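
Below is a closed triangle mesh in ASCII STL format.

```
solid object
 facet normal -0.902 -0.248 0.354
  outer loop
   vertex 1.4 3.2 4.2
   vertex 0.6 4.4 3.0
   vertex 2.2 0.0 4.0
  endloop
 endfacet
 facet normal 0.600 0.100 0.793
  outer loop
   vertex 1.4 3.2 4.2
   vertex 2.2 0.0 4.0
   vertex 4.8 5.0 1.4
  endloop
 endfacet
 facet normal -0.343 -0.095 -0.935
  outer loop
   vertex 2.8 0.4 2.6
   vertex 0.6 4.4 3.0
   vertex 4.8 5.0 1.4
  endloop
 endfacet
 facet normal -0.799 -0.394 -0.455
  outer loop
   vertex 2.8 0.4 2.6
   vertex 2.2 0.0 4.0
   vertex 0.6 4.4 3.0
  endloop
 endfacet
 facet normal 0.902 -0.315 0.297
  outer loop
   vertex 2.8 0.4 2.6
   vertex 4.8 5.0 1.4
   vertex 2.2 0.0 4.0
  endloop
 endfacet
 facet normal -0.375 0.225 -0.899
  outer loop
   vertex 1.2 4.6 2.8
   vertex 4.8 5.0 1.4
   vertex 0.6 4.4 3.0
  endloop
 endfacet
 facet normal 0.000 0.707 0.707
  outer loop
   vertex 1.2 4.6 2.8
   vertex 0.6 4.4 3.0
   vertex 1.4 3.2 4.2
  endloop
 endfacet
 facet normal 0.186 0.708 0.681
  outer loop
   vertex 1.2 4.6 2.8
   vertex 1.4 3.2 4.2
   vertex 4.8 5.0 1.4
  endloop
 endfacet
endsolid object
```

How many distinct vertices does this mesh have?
6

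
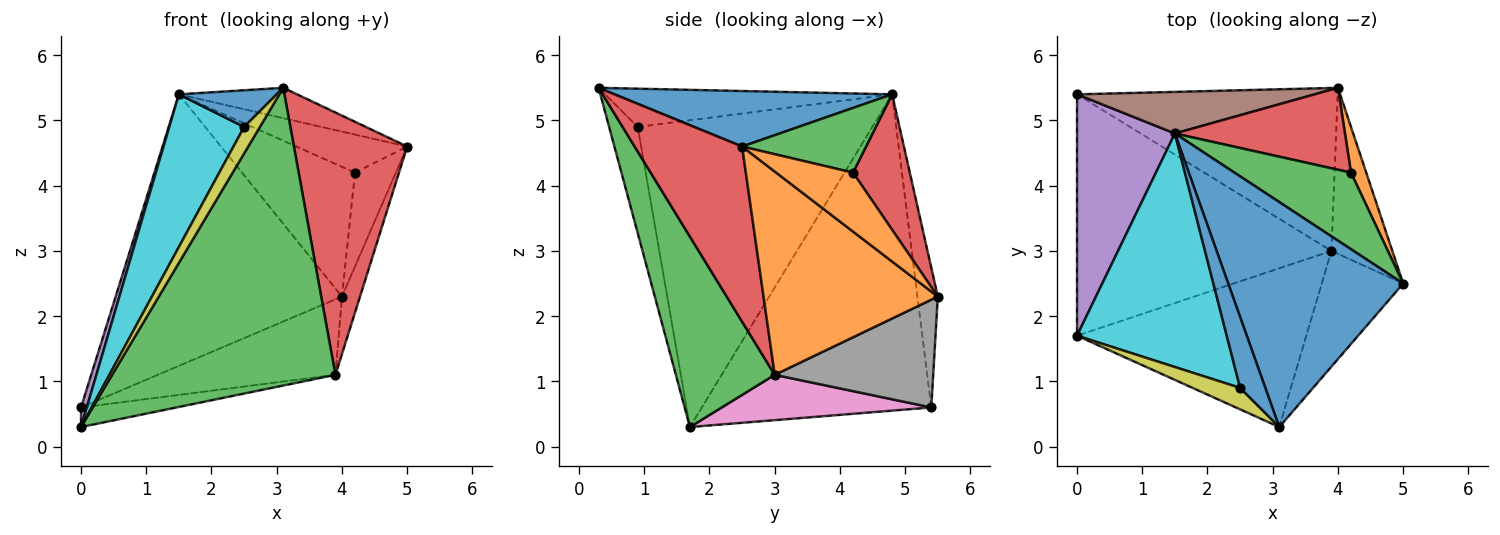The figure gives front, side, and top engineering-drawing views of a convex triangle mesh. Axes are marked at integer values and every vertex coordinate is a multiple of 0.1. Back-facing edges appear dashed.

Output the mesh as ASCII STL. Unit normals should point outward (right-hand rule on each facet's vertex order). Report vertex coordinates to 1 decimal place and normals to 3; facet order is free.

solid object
 facet normal 0.300 0.128 0.945
  outer loop
   vertex 1.5 4.8 5.4
   vertex 3.1 0.3 5.5
   vertex 5.0 2.5 4.6
  endloop
 endfacet
 facet normal 0.953 0.099 -0.285
  outer loop
   vertex 3.9 3.0 1.1
   vertex 4.0 5.5 2.3
   vertex 5.0 2.5 4.6
  endloop
 endfacet
 facet normal 0.364 -0.822 -0.438
  outer loop
   vertex 3.9 3.0 1.1
   vertex 3.1 0.3 5.5
   vertex 0.0 1.7 0.3
  endloop
 endfacet
 facet normal 0.656 -0.691 -0.305
  outer loop
   vertex 3.9 3.0 1.1
   vertex 5.0 2.5 4.6
   vertex 3.1 0.3 5.5
  endloop
 endfacet
 facet normal -0.955 -0.024 0.295
  outer loop
   vertex 0.0 5.4 0.6
   vertex 0.0 1.7 0.3
   vertex 1.5 4.8 5.4
  endloop
 endfacet
 facet normal -0.089 0.985 0.151
  outer loop
   vertex 0.0 5.4 0.6
   vertex 1.5 4.8 5.4
   vertex 4.0 5.5 2.3
  endloop
 endfacet
 facet normal 0.175 0.080 -0.981
  outer loop
   vertex 0.0 5.4 0.6
   vertex 3.9 3.0 1.1
   vertex 0.0 1.7 0.3
  endloop
 endfacet
 facet normal 0.351 0.394 -0.850
  outer loop
   vertex 0.0 5.4 0.6
   vertex 4.0 5.5 2.3
   vertex 3.9 3.0 1.1
  endloop
 endfacet
 facet normal -0.815 -0.450 0.365
  outer loop
   vertex 2.5 0.9 4.9
   vertex 0.0 1.7 0.3
   vertex 3.1 0.3 5.5
  endloop
 endfacet
 facet normal -0.864 -0.276 0.422
  outer loop
   vertex 2.5 0.9 4.9
   vertex 1.5 4.8 5.4
   vertex 0.0 1.7 0.3
  endloop
 endfacet
 facet normal -0.803 -0.274 0.529
  outer loop
   vertex 2.5 0.9 4.9
   vertex 3.1 0.3 5.5
   vertex 1.5 4.8 5.4
  endloop
 endfacet
 facet normal 0.861 0.457 0.222
  outer loop
   vertex 4.2 4.2 4.2
   vertex 5.0 2.5 4.6
   vertex 4.0 5.5 2.3
  endloop
 endfacet
 facet normal 0.445 0.398 0.802
  outer loop
   vertex 4.2 4.2 4.2
   vertex 1.5 4.8 5.4
   vertex 5.0 2.5 4.6
  endloop
 endfacet
 facet normal 0.391 0.778 0.491
  outer loop
   vertex 4.2 4.2 4.2
   vertex 4.0 5.5 2.3
   vertex 1.5 4.8 5.4
  endloop
 endfacet
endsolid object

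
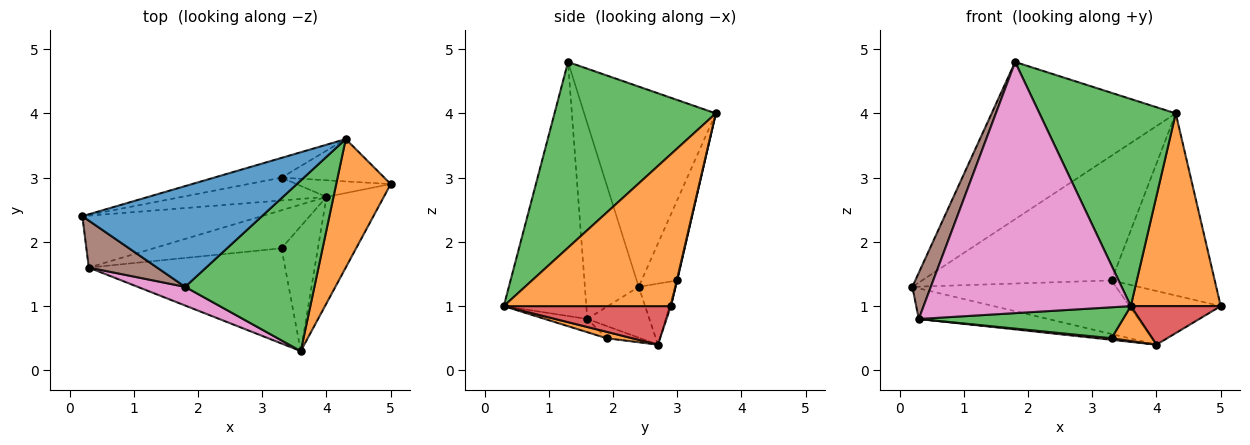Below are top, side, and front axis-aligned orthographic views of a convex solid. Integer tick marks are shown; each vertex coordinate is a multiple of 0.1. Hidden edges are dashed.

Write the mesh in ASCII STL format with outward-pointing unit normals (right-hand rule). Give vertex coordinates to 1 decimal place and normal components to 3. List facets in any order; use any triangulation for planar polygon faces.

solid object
 facet normal -0.516 0.721 0.462
  outer loop
   vertex 4.3 3.6 4.0
   vertex 0.2 2.4 1.3
   vertex 1.8 1.3 4.8
  endloop
 endfacet
 facet normal 0.840 -0.452 0.301
  outer loop
   vertex 4.3 3.6 4.0
   vertex 3.6 0.3 1.0
   vertex 5.0 2.9 1.0
  endloop
 endfacet
 facet normal 0.674 -0.570 0.469
  outer loop
   vertex 4.3 3.6 4.0
   vertex 1.8 1.3 4.8
   vertex 3.6 0.3 1.0
  endloop
 endfacet
 facet normal 0.534 -0.288 -0.795
  outer loop
   vertex 4.0 2.7 0.4
   vertex 5.0 2.9 1.0
   vertex 3.6 0.3 1.0
  endloop
 endfacet
 facet normal -0.237 0.493 -0.837
  outer loop
   vertex 0.3 1.6 0.8
   vertex 0.2 2.4 1.3
   vertex 4.0 2.7 0.4
  endloop
 endfacet
 facet normal -0.898 -0.308 0.314
  outer loop
   vertex 0.3 1.6 0.8
   vertex 1.8 1.3 4.8
   vertex 0.2 2.4 1.3
  endloop
 endfacet
 facet normal -0.369 -0.927 0.069
  outer loop
   vertex 0.3 1.6 0.8
   vertex 3.6 0.3 1.0
   vertex 1.8 1.3 4.8
  endloop
 endfacet
 facet normal 0.004 0.974 -0.226
  outer loop
   vertex 3.3 3.0 1.4
   vertex 4.3 3.6 4.0
   vertex 5.0 2.9 1.0
  endloop
 endfacet
 facet normal -0.013 0.955 -0.296
  outer loop
   vertex 3.3 3.0 1.4
   vertex 5.0 2.9 1.0
   vertex 4.0 2.7 0.4
  endloop
 endfacet
 facet normal -0.183 0.971 -0.154
  outer loop
   vertex 3.3 3.0 1.4
   vertex 0.2 2.4 1.3
   vertex 4.3 3.6 4.0
  endloop
 endfacet
 facet normal -0.163 0.908 -0.387
  outer loop
   vertex 3.3 3.0 1.4
   vertex 4.0 2.7 0.4
   vertex 0.2 2.4 1.3
  endloop
 endfacet
 facet normal 0.168 -0.265 -0.949
  outer loop
   vertex 3.3 1.9 0.5
   vertex 4.0 2.7 0.4
   vertex 3.6 0.3 1.0
  endloop
 endfacet
 facet normal -0.064 -0.309 -0.949
  outer loop
   vertex 3.3 1.9 0.5
   vertex 3.6 0.3 1.0
   vertex 0.3 1.6 0.8
  endloop
 endfacet
 facet normal -0.095 -0.041 -0.995
  outer loop
   vertex 3.3 1.9 0.5
   vertex 0.3 1.6 0.8
   vertex 4.0 2.7 0.4
  endloop
 endfacet
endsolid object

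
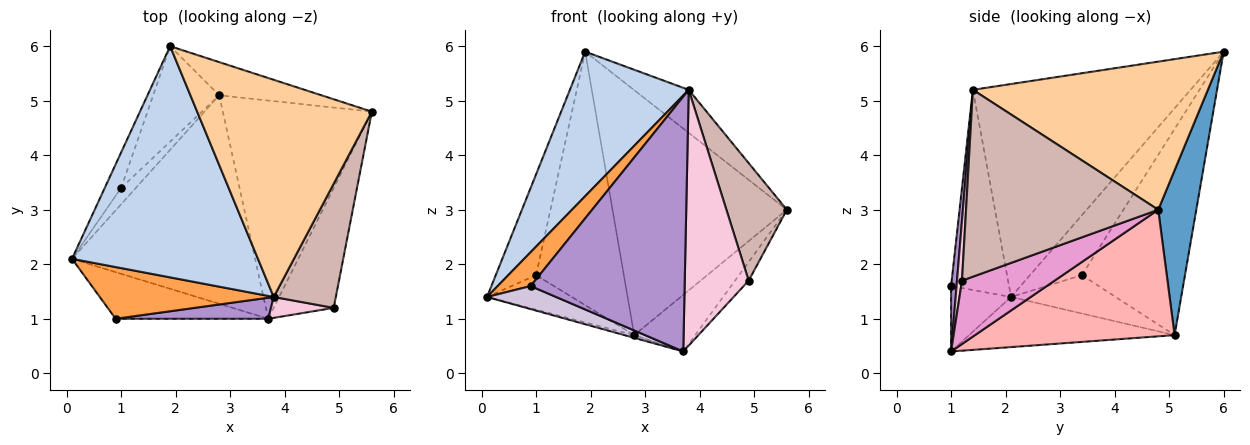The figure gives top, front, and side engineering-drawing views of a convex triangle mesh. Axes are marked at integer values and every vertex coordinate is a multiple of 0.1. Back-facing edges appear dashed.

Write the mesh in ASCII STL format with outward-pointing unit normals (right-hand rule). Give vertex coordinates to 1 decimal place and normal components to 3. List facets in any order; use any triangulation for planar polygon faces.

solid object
 facet normal 0.211 0.969 -0.131
  outer loop
   vertex 2.8 5.1 0.7
   vertex 1.9 6.0 5.9
   vertex 5.6 4.8 3.0
  endloop
 endfacet
 facet normal -0.697 -0.380 0.608
  outer loop
   vertex 3.8 1.4 5.2
   vertex 1.9 6.0 5.9
   vertex 0.1 2.1 1.4
  endloop
 endfacet
 facet normal -0.694 -0.395 0.603
  outer loop
   vertex 3.8 1.4 5.2
   vertex 0.1 2.1 1.4
   vertex 0.9 1.0 1.6
  endloop
 endfacet
 facet normal 0.640 0.149 0.754
  outer loop
   vertex 3.8 1.4 5.2
   vertex 5.6 4.8 3.0
   vertex 1.9 6.0 5.9
  endloop
 endfacet
 facet normal -0.772 0.599 -0.211
  outer loop
   vertex 1.0 3.4 1.8
   vertex 0.1 2.1 1.4
   vertex 1.9 6.0 5.9
  endloop
 endfacet
 facet normal -0.744 0.603 -0.286
  outer loop
   vertex 1.0 3.4 1.8
   vertex 2.8 5.1 0.7
   vertex 0.1 2.1 1.4
  endloop
 endfacet
 facet normal -0.740 0.630 -0.237
  outer loop
   vertex 1.0 3.4 1.8
   vertex 1.9 6.0 5.9
   vertex 2.8 5.1 0.7
  endloop
 endfacet
 facet normal 0.635 0.194 -0.748
  outer loop
   vertex 3.7 1.0 0.4
   vertex 2.8 5.1 0.7
   vertex 5.6 4.8 3.0
  endloop
 endfacet
 facet normal 0.035 -0.996 0.082
  outer loop
   vertex 3.7 1.0 0.4
   vertex 3.8 1.4 5.2
   vertex 0.9 1.0 1.6
  endloop
 endfacet
 facet normal -0.359 -0.413 -0.837
  outer loop
   vertex 3.7 1.0 0.4
   vertex 0.9 1.0 1.6
   vertex 0.1 2.1 1.4
  endloop
 endfacet
 facet normal -0.264 0.013 -0.964
  outer loop
   vertex 3.7 1.0 0.4
   vertex 0.1 2.1 1.4
   vertex 2.8 5.1 0.7
  endloop
 endfacet
 facet normal 0.909 -0.286 0.302
  outer loop
   vertex 4.9 1.2 1.7
   vertex 5.6 4.8 3.0
   vertex 3.8 1.4 5.2
  endloop
 endfacet
 facet normal 0.722 0.106 -0.683
  outer loop
   vertex 4.9 1.2 1.7
   vertex 3.7 1.0 0.4
   vertex 5.6 4.8 3.0
  endloop
 endfacet
 facet normal 0.078 -0.994 0.081
  outer loop
   vertex 4.9 1.2 1.7
   vertex 3.8 1.4 5.2
   vertex 3.7 1.0 0.4
  endloop
 endfacet
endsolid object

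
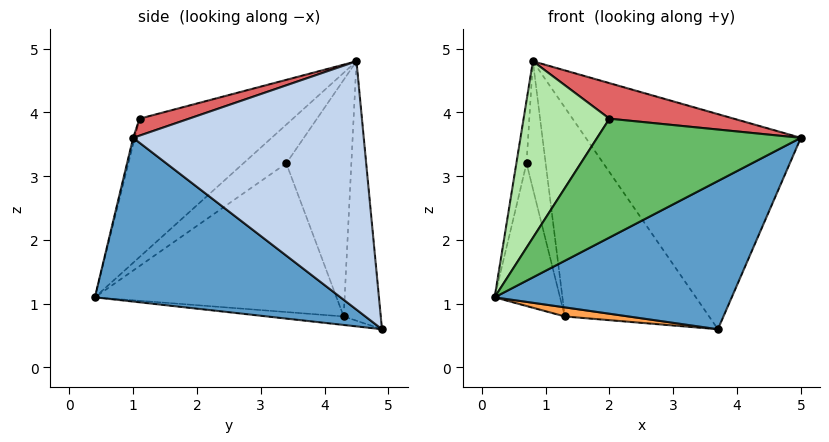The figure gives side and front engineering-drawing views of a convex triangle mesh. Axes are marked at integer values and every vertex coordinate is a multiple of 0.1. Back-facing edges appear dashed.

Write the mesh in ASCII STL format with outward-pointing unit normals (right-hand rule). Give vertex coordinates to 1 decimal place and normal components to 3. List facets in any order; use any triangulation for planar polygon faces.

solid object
 facet normal 0.457 -0.441 -0.772
  outer loop
   vertex 3.7 4.9 0.6
   vertex 5.0 1.0 3.6
   vertex 0.2 0.4 1.1
  endloop
 endfacet
 facet normal 0.635 0.593 0.495
  outer loop
   vertex 0.8 4.5 4.8
   vertex 5.0 1.0 3.6
   vertex 3.7 4.9 0.6
  endloop
 endfacet
 facet normal -0.069 -0.057 -0.996
  outer loop
   vertex 1.3 4.3 0.8
   vertex 3.7 4.9 0.6
   vertex 0.2 0.4 1.1
  endloop
 endfacet
 facet normal -0.248 0.966 -0.079
  outer loop
   vertex 1.3 4.3 0.8
   vertex 0.8 4.5 4.8
   vertex 3.7 4.9 0.6
  endloop
 endfacet
 facet normal -0.008 -0.969 0.247
  outer loop
   vertex 2.0 1.1 3.9
   vertex 0.2 0.4 1.1
   vertex 5.0 1.0 3.6
  endloop
 endfacet
 facet normal -0.720 -0.404 0.564
  outer loop
   vertex 2.0 1.1 3.9
   vertex 0.8 4.5 4.8
   vertex 0.2 0.4 1.1
  endloop
 endfacet
 facet normal 0.090 -0.225 0.970
  outer loop
   vertex 2.0 1.1 3.9
   vertex 5.0 1.0 3.6
   vertex 0.8 4.5 4.8
  endloop
 endfacet
 facet normal -0.968 0.229 -0.097
  outer loop
   vertex 0.7 3.4 3.2
   vertex 0.2 0.4 1.1
   vertex 0.8 4.5 4.8
  endloop
 endfacet
 facet normal -0.956 0.259 -0.142
  outer loop
   vertex 0.7 3.4 3.2
   vertex 1.3 4.3 0.8
   vertex 0.2 0.4 1.1
  endloop
 endfacet
 facet normal -0.951 0.280 -0.133
  outer loop
   vertex 0.7 3.4 3.2
   vertex 0.8 4.5 4.8
   vertex 1.3 4.3 0.8
  endloop
 endfacet
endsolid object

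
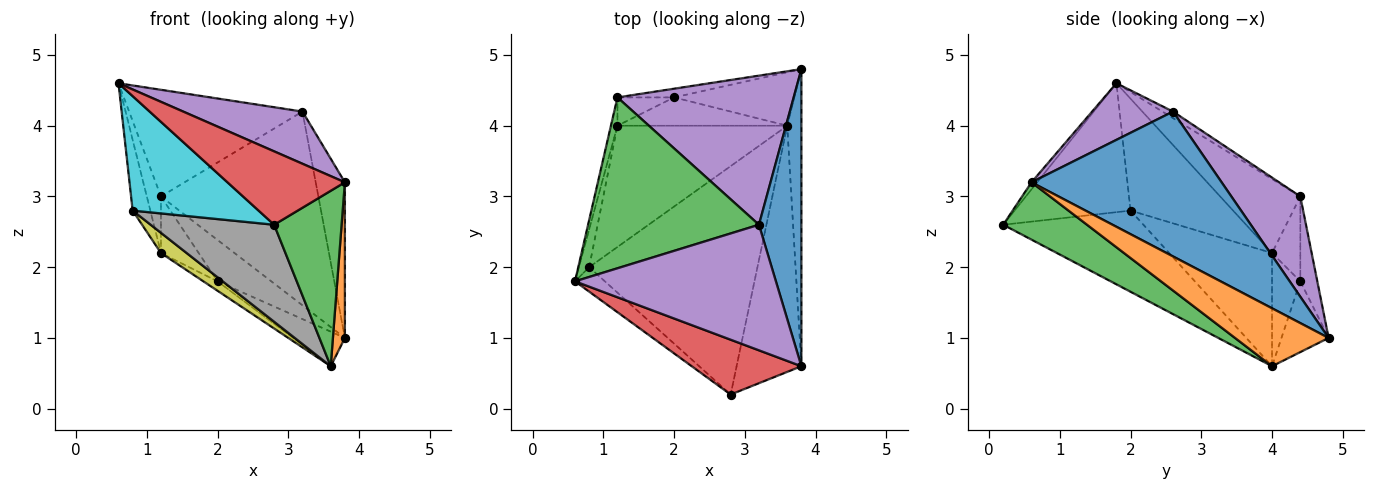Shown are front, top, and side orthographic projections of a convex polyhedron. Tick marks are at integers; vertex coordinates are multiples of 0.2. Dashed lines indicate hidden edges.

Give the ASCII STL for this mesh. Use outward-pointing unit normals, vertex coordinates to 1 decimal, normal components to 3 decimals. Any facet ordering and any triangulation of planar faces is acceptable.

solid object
 facet normal 0.949 0.146 0.278
  outer loop
   vertex 3.8 0.6 3.2
   vertex 3.8 4.8 1.0
   vertex 3.2 2.6 4.2
  endloop
 endfacet
 facet normal 0.964 -0.123 -0.235
  outer loop
   vertex 3.8 0.6 3.2
   vertex 3.6 4.0 0.6
   vertex 3.8 4.8 1.0
  endloop
 endfacet
 facet normal 0.585 -0.471 -0.661
  outer loop
   vertex 3.8 0.6 3.2
   vertex 2.8 0.2 2.6
   vertex 3.6 4.0 0.6
  endloop
 endfacet
 facet normal -0.039 -0.801 0.598
  outer loop
   vertex 3.8 0.6 3.2
   vertex 0.6 1.8 4.6
   vertex 2.8 0.2 2.6
  endloop
 endfacet
 facet normal 0.252 -0.371 0.894
  outer loop
   vertex 3.8 0.6 3.2
   vertex 3.2 2.6 4.2
   vertex 0.6 1.8 4.6
  endloop
 endfacet
 facet normal -0.443 0.487 -0.753
  outer loop
   vertex 2.0 4.4 1.8
   vertex 3.8 4.8 1.0
   vertex 3.6 4.0 0.6
  endloop
 endfacet
 facet normal -0.535 0.267 -0.802
  outer loop
   vertex 2.0 4.4 1.8
   vertex 3.6 4.0 0.6
   vertex 1.2 4.0 2.2
  endloop
 endfacet
 facet normal -0.406 -0.357 -0.841
  outer loop
   vertex 0.8 2.0 2.8
   vertex 3.6 4.0 0.6
   vertex 2.8 0.2 2.6
  endloop
 endfacet
 facet normal -0.549 -0.137 -0.824
  outer loop
   vertex 0.8 2.0 2.8
   vertex 1.2 4.0 2.2
   vertex 3.6 4.0 0.6
  endloop
 endfacet
 facet normal -0.669 -0.727 -0.155
  outer loop
   vertex 0.8 2.0 2.8
   vertex 2.8 0.2 2.6
   vertex 0.6 1.8 4.6
  endloop
 endfacet
 facet normal -0.981 0.169 -0.090
  outer loop
   vertex 0.8 2.0 2.8
   vertex 0.6 1.8 4.6
   vertex 1.2 4.0 2.2
  endloop
 endfacet
 facet normal -0.557 0.743 -0.371
  outer loop
   vertex 1.2 4.4 3.0
   vertex 2.0 4.4 1.8
   vertex 1.2 4.0 2.2
  endloop
 endfacet
 facet normal -0.032 0.529 0.848
  outer loop
   vertex 1.2 4.4 3.0
   vertex 0.6 1.8 4.6
   vertex 3.2 2.6 4.2
  endloop
 endfacet
 facet normal -0.981 0.173 -0.087
  outer loop
   vertex 1.2 4.4 3.0
   vertex 1.2 4.0 2.2
   vertex 0.6 1.8 4.6
  endloop
 endfacet
 facet normal 0.328 0.749 0.576
  outer loop
   vertex 1.2 4.4 3.0
   vertex 3.2 2.6 4.2
   vertex 3.8 4.8 1.0
  endloop
 endfacet
 facet normal -0.295 0.935 -0.197
  outer loop
   vertex 1.2 4.4 3.0
   vertex 3.8 4.8 1.0
   vertex 2.0 4.4 1.8
  endloop
 endfacet
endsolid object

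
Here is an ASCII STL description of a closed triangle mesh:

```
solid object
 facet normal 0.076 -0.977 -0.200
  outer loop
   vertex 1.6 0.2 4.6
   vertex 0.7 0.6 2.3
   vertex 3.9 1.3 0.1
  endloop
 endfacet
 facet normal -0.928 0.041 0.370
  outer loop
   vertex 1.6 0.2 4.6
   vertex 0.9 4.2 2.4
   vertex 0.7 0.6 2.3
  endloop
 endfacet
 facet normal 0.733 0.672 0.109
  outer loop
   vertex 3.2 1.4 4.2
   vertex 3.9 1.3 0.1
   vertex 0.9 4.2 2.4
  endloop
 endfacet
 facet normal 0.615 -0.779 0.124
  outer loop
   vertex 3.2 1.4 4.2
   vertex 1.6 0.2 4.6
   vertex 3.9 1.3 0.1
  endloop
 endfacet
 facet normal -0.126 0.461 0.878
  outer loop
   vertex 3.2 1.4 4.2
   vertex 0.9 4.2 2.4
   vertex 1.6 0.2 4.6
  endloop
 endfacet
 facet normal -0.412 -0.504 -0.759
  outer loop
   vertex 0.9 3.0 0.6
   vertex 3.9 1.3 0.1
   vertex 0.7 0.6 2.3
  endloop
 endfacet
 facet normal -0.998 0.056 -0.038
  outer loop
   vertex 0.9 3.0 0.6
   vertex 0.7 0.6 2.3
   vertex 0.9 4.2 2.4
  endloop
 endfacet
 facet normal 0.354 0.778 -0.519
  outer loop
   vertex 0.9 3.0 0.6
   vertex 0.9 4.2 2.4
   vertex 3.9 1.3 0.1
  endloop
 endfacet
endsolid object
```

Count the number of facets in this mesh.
8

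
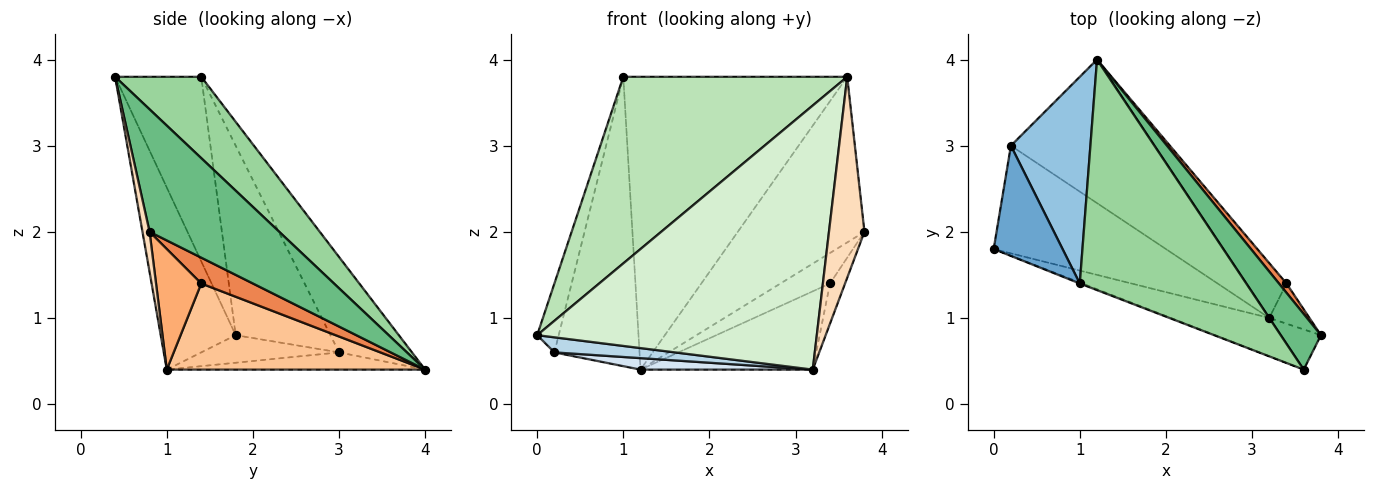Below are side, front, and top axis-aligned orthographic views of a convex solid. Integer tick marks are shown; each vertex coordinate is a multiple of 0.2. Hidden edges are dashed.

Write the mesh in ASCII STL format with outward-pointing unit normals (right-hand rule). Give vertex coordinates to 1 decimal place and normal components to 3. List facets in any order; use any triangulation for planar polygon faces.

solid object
 facet normal -0.919 0.209 0.334
  outer loop
   vertex 0.2 3.0 0.6
   vertex 0.0 1.8 0.8
   vertex 1.0 1.4 3.8
  endloop
 endfacet
 facet normal -0.572 0.667 0.477
  outer loop
   vertex 0.2 3.0 0.6
   vertex 1.0 1.4 3.8
   vertex 1.2 4.0 0.4
  endloop
 endfacet
 facet normal -0.157 -0.137 -0.978
  outer loop
   vertex 0.2 3.0 0.6
   vertex 3.2 1.0 0.4
   vertex 0.0 1.8 0.8
  endloop
 endfacet
 facet normal -0.119 -0.079 -0.990
  outer loop
   vertex 0.2 3.0 0.6
   vertex 1.2 4.0 0.4
   vertex 3.2 1.0 0.4
  endloop
 endfacet
 facet normal 0.706 0.677 0.206
  outer loop
   vertex 3.4 1.4 1.4
   vertex 1.2 4.0 0.4
   vertex 3.8 0.8 2.0
  endloop
 endfacet
 facet normal 0.905 0.302 -0.302
  outer loop
   vertex 3.4 1.4 1.4
   vertex 3.8 0.8 2.0
   vertex 3.2 1.0 0.4
  endloop
 endfacet
 facet normal 0.776 0.517 -0.362
  outer loop
   vertex 3.4 1.4 1.4
   vertex 3.2 1.0 0.4
   vertex 1.2 4.0 0.4
  endloop
 endfacet
 facet normal 0.192 -0.962 -0.192
  outer loop
   vertex 3.6 0.4 3.8
   vertex 3.2 1.0 0.4
   vertex 3.8 0.8 2.0
  endloop
 endfacet
 facet normal 0.697 0.680 0.229
  outer loop
   vertex 3.6 0.4 3.8
   vertex 3.8 0.8 2.0
   vertex 1.2 4.0 0.4
  endloop
 endfacet
 facet normal 0.289 0.752 0.592
  outer loop
   vertex 3.6 0.4 3.8
   vertex 1.2 4.0 0.4
   vertex 1.0 1.4 3.8
  endloop
 endfacet
 facet normal -0.359 -0.933 -0.005
  outer loop
   vertex 3.6 0.4 3.8
   vertex 1.0 1.4 3.8
   vertex 0.0 1.8 0.8
  endloop
 endfacet
 facet normal -0.256 -0.957 -0.139
  outer loop
   vertex 3.6 0.4 3.8
   vertex 0.0 1.8 0.8
   vertex 3.2 1.0 0.4
  endloop
 endfacet
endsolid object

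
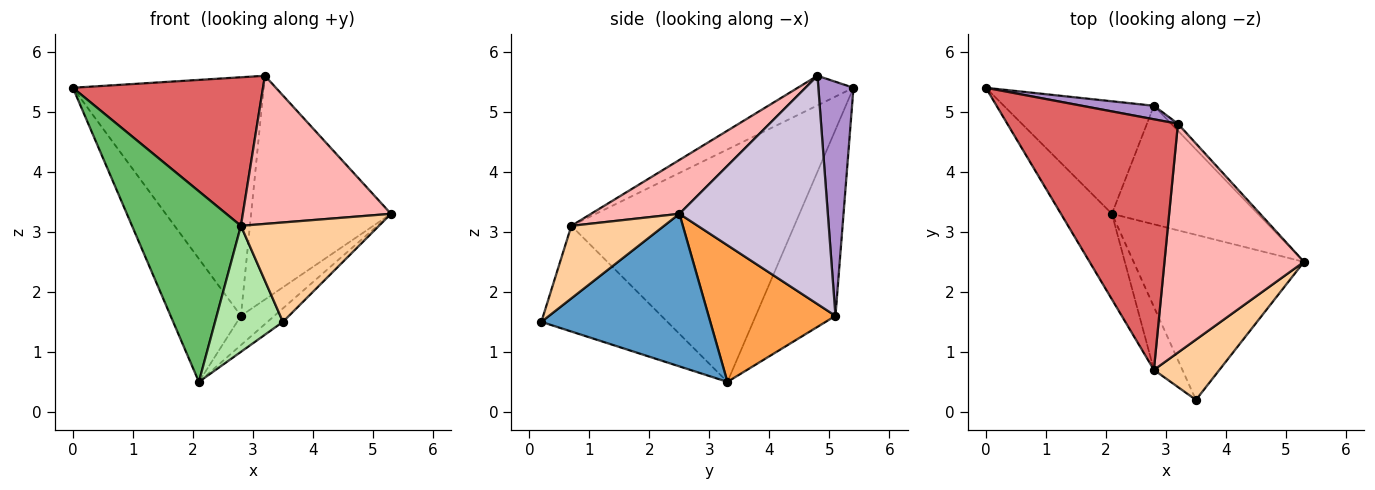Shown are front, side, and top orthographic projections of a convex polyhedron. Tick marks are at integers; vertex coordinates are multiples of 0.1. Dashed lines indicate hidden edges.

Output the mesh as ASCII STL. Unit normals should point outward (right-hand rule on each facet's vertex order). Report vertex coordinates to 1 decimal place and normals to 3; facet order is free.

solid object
 facet normal 0.666 0.061 -0.744
  outer loop
   vertex 2.1 3.3 0.5
   vertex 5.3 2.5 3.3
   vertex 3.5 0.2 1.5
  endloop
 endfacet
 facet normal -0.642 0.566 -0.518
  outer loop
   vertex 2.8 5.1 1.6
   vertex 2.1 3.3 0.5
   vertex 0.0 5.4 5.4
  endloop
 endfacet
 facet normal 0.673 0.177 -0.718
  outer loop
   vertex 2.8 5.1 1.6
   vertex 5.3 2.5 3.3
   vertex 2.1 3.3 0.5
  endloop
 endfacet
 facet normal 0.498 -0.742 0.450
  outer loop
   vertex 2.8 0.7 3.1
   vertex 3.5 0.2 1.5
   vertex 5.3 2.5 3.3
  endloop
 endfacet
 facet normal -0.882 -0.431 -0.193
  outer loop
   vertex 2.8 0.7 3.1
   vertex 0.0 5.4 5.4
   vertex 2.1 3.3 0.5
  endloop
 endfacet
 facet normal -0.857 -0.461 -0.231
  outer loop
   vertex 2.8 0.7 3.1
   vertex 2.1 3.3 0.5
   vertex 3.5 0.2 1.5
  endloop
 endfacet
 facet normal -0.148 -0.504 0.851
  outer loop
   vertex 3.2 4.8 5.6
   vertex 0.0 5.4 5.4
   vertex 2.8 0.7 3.1
  endloop
 endfacet
 facet normal 0.308 -0.517 0.799
  outer loop
   vertex 3.2 4.8 5.6
   vertex 2.8 0.7 3.1
   vertex 5.3 2.5 3.3
  endloop
 endfacet
 facet normal 0.181 0.982 0.056
  outer loop
   vertex 3.2 4.8 5.6
   vertex 2.8 5.1 1.6
   vertex 0.0 5.4 5.4
  endloop
 endfacet
 facet normal 0.728 0.686 -0.021
  outer loop
   vertex 3.2 4.8 5.6
   vertex 5.3 2.5 3.3
   vertex 2.8 5.1 1.6
  endloop
 endfacet
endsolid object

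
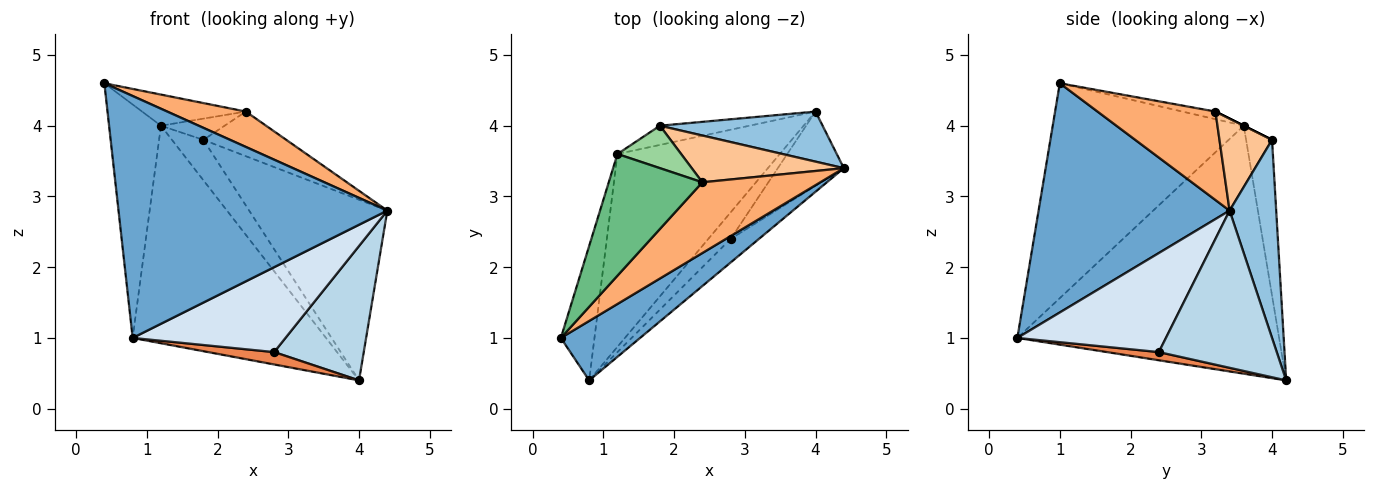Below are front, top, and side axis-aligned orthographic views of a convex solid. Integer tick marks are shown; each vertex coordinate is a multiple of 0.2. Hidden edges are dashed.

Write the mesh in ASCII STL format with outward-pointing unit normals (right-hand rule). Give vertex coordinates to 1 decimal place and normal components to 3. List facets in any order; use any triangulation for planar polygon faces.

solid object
 facet normal 0.568 -0.799 0.196
  outer loop
   vertex 0.8 0.4 1.0
   vertex 4.4 3.4 2.8
   vertex 0.4 1.0 4.6
  endloop
 endfacet
 facet normal 0.309 0.916 0.254
  outer loop
   vertex 1.8 4.0 3.8
   vertex 4.4 3.4 2.8
   vertex 4.0 4.2 0.4
  endloop
 endfacet
 facet normal 0.755 -0.574 -0.317
  outer loop
   vertex 2.8 2.4 0.8
   vertex 4.0 4.2 0.4
   vertex 4.4 3.4 2.8
  endloop
 endfacet
 facet normal 0.684 -0.703 -0.195
  outer loop
   vertex 2.8 2.4 0.8
   vertex 4.4 3.4 2.8
   vertex 0.8 0.4 1.0
  endloop
 endfacet
 facet normal 0.315 -0.401 -0.860
  outer loop
   vertex 2.8 2.4 0.8
   vertex 0.8 0.4 1.0
   vertex 4.0 4.2 0.4
  endloop
 endfacet
 facet normal 0.557 -0.371 0.743
  outer loop
   vertex 2.4 3.2 4.2
   vertex 0.4 1.0 4.6
   vertex 4.4 3.4 2.8
  endloop
 endfacet
 facet normal 0.401 0.632 0.663
  outer loop
   vertex 2.4 3.2 4.2
   vertex 4.4 3.4 2.8
   vertex 1.8 4.0 3.8
  endloop
 endfacet
 facet normal -0.954 0.259 -0.149
  outer loop
   vertex 1.2 3.6 4.0
   vertex 0.8 0.4 1.0
   vertex 0.4 1.0 4.6
  endloop
 endfacet
 facet normal -0.079 0.247 0.966
  outer loop
   vertex 1.2 3.6 4.0
   vertex 0.4 1.0 4.6
   vertex 2.4 3.2 4.2
  endloop
 endfacet
 facet normal 0.000 0.447 0.894
  outer loop
   vertex 1.2 3.6 4.0
   vertex 2.4 3.2 4.2
   vertex 1.8 4.0 3.8
  endloop
 endfacet
 facet normal -0.712 0.526 -0.466
  outer loop
   vertex 1.2 3.6 4.0
   vertex 4.0 4.2 0.4
   vertex 0.8 0.4 1.0
  endloop
 endfacet
 facet normal -0.598 0.724 -0.344
  outer loop
   vertex 1.2 3.6 4.0
   vertex 1.8 4.0 3.8
   vertex 4.0 4.2 0.4
  endloop
 endfacet
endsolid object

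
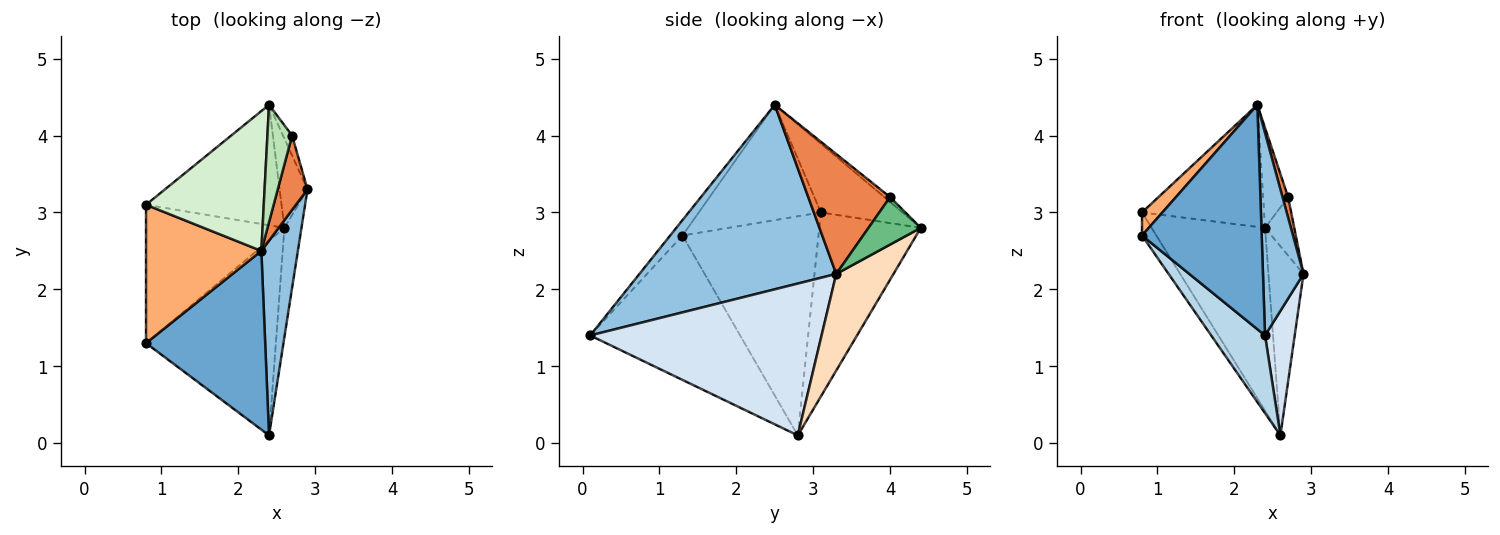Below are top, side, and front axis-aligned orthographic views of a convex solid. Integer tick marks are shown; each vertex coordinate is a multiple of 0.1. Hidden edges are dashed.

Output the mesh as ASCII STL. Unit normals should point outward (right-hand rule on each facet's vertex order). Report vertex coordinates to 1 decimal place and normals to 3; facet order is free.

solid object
 facet normal -0.080 -0.780 0.621
  outer loop
   vertex 2.3 2.5 4.4
   vertex 0.8 1.3 2.7
   vertex 2.4 0.1 1.4
  endloop
 endfacet
 facet normal 0.962 -0.198 0.190
  outer loop
   vertex 2.3 2.5 4.4
   vertex 2.4 0.1 1.4
   vertex 2.9 3.3 2.2
  endloop
 endfacet
 facet normal -0.718 -0.258 -0.646
  outer loop
   vertex 2.6 2.8 0.1
   vertex 2.4 0.1 1.4
   vertex 0.8 1.3 2.7
  endloop
 endfacet
 facet normal 0.986 -0.126 -0.111
  outer loop
   vertex 2.6 2.8 0.1
   vertex 2.9 3.3 2.2
   vertex 2.4 0.1 1.4
  endloop
 endfacet
 facet normal 0.968 -0.066 0.240
  outer loop
   vertex 2.7 4.0 3.2
   vertex 2.3 2.5 4.4
   vertex 2.9 3.3 2.2
  endloop
 endfacet
 facet normal -0.702 -0.117 0.702
  outer loop
   vertex 0.8 3.1 3.0
   vertex 0.8 1.3 2.7
   vertex 2.3 2.5 4.4
  endloop
 endfacet
 facet normal -0.842 0.089 -0.532
  outer loop
   vertex 0.8 3.1 3.0
   vertex 2.6 2.8 0.1
   vertex 0.8 1.3 2.7
  endloop
 endfacet
 facet normal 0.828 0.507 -0.239
  outer loop
   vertex 2.4 4.4 2.8
   vertex 2.9 3.3 2.2
   vertex 2.6 2.8 0.1
  endloop
 endfacet
 facet normal 0.861 0.481 -0.165
  outer loop
   vertex 2.4 4.4 2.8
   vertex 2.7 4.0 3.2
   vertex 2.9 3.3 2.2
  endloop
 endfacet
 facet normal -0.599 0.669 -0.441
  outer loop
   vertex 2.4 4.4 2.8
   vertex 2.6 2.8 0.1
   vertex 0.8 3.1 3.0
  endloop
 endfacet
 facet normal -0.148 0.642 0.753
  outer loop
   vertex 2.4 4.4 2.8
   vertex 2.3 2.5 4.4
   vertex 2.7 4.0 3.2
  endloop
 endfacet
 facet normal -0.403 0.602 0.690
  outer loop
   vertex 2.4 4.4 2.8
   vertex 0.8 3.1 3.0
   vertex 2.3 2.5 4.4
  endloop
 endfacet
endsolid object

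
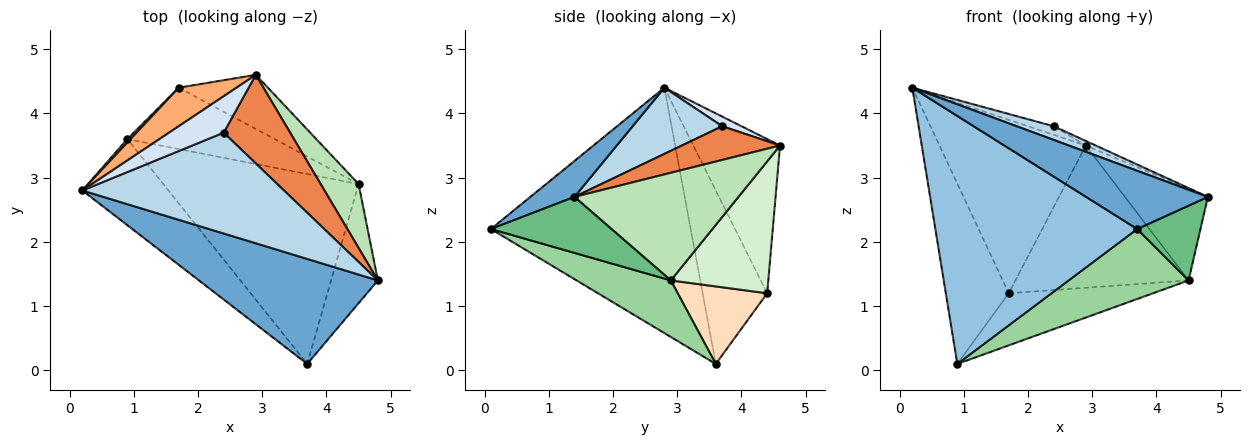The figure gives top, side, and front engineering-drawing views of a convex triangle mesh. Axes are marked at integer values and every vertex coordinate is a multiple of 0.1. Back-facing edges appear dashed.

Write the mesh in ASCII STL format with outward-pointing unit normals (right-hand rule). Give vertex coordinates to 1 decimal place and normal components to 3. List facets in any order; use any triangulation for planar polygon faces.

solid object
 facet normal 0.173 -0.478 0.861
  outer loop
   vertex 3.7 0.1 2.2
   vertex 4.8 1.4 2.7
   vertex 0.2 2.8 4.4
  endloop
 endfacet
 facet normal -0.683 -0.690 -0.240
  outer loop
   vertex 3.7 0.1 2.2
   vertex 0.2 2.8 4.4
   vertex 0.9 3.6 0.1
  endloop
 endfacet
 facet normal 0.309 -0.128 0.942
  outer loop
   vertex 2.4 3.7 3.8
   vertex 0.2 2.8 4.4
   vertex 4.8 1.4 2.7
  endloop
 endfacet
 facet normal 0.169 0.226 0.959
  outer loop
   vertex 2.4 3.7 3.8
   vertex 2.9 4.6 3.5
   vertex 0.2 2.8 4.4
  endloop
 endfacet
 facet normal 0.452 0.046 0.891
  outer loop
   vertex 2.4 3.7 3.8
   vertex 4.8 1.4 2.7
   vertex 2.9 4.6 3.5
  endloop
 endfacet
 facet normal -0.501 0.845 0.188
  outer loop
   vertex 1.7 4.4 1.2
   vertex 0.2 2.8 4.4
   vertex 2.9 4.6 3.5
  endloop
 endfacet
 facet normal -0.716 0.698 0.013
  outer loop
   vertex 1.7 4.4 1.2
   vertex 0.9 3.6 0.1
   vertex 0.2 2.8 4.4
  endloop
 endfacet
 facet normal 0.372 0.601 -0.708
  outer loop
   vertex 4.5 2.9 1.4
   vertex 0.9 3.6 0.1
   vertex 1.7 4.4 1.2
  endloop
 endfacet
 facet normal 0.712 -0.373 -0.595
  outer loop
   vertex 4.5 2.9 1.4
   vertex 4.8 1.4 2.7
   vertex 3.7 0.1 2.2
  endloop
 endfacet
 facet normal 0.262 -0.334 -0.906
  outer loop
   vertex 4.5 2.9 1.4
   vertex 3.7 0.1 2.2
   vertex 0.9 3.6 0.1
  endloop
 endfacet
 facet normal 0.851 0.430 0.300
  outer loop
   vertex 4.5 2.9 1.4
   vertex 2.9 4.6 3.5
   vertex 4.8 1.4 2.7
  endloop
 endfacet
 facet normal 0.466 0.827 -0.315
  outer loop
   vertex 4.5 2.9 1.4
   vertex 1.7 4.4 1.2
   vertex 2.9 4.6 3.5
  endloop
 endfacet
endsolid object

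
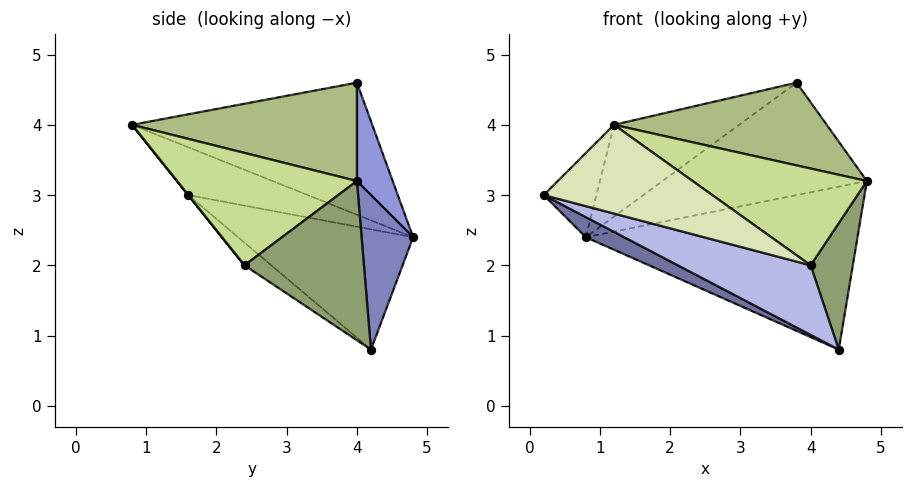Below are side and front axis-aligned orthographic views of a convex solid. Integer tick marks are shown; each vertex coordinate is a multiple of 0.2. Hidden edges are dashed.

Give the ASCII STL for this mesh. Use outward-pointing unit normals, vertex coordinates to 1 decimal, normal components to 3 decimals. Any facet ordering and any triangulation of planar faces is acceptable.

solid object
 facet normal -0.417 -0.091 -0.904
  outer loop
   vertex 4.4 4.2 0.8
   vertex 0.2 1.6 3.0
   vertex 0.8 4.8 2.4
  endloop
 endfacet
 facet normal 0.186 0.981 0.051
  outer loop
   vertex 4.4 4.2 0.8
   vertex 0.8 4.8 2.4
   vertex 4.8 4.0 3.2
  endloop
 endfacet
 facet normal 0.171 0.978 0.122
  outer loop
   vertex 3.8 4.0 4.6
   vertex 4.8 4.0 3.2
   vertex 0.8 4.8 2.4
  endloop
 endfacet
 facet normal -0.108 -0.535 -0.838
  outer loop
   vertex 4.0 2.4 2.0
   vertex 0.2 1.6 3.0
   vertex 4.4 4.2 0.8
  endloop
 endfacet
 facet normal 0.927 -0.327 -0.182
  outer loop
   vertex 4.0 2.4 2.0
   vertex 4.4 4.2 0.8
   vertex 4.8 4.0 3.2
  endloop
 endfacet
 facet normal 0.645 -0.610 0.461
  outer loop
   vertex 1.2 0.8 4.0
   vertex 4.8 4.0 3.2
   vertex 3.8 4.0 4.6
  endloop
 endfacet
 facet normal 0.655 -0.635 0.410
  outer loop
   vertex 1.2 0.8 4.0
   vertex 4.0 2.4 2.0
   vertex 4.8 4.0 3.2
  endloop
 endfacet
 facet normal 0.000 -0.781 -0.625
  outer loop
   vertex 1.2 0.8 4.0
   vertex 0.2 1.6 3.0
   vertex 4.0 2.4 2.0
  endloop
 endfacet
 facet normal -0.575 0.254 0.778
  outer loop
   vertex 1.2 0.8 4.0
   vertex 0.8 4.8 2.4
   vertex 0.2 1.6 3.0
  endloop
 endfacet
 facet normal -0.521 0.272 0.809
  outer loop
   vertex 1.2 0.8 4.0
   vertex 3.8 4.0 4.6
   vertex 0.8 4.8 2.4
  endloop
 endfacet
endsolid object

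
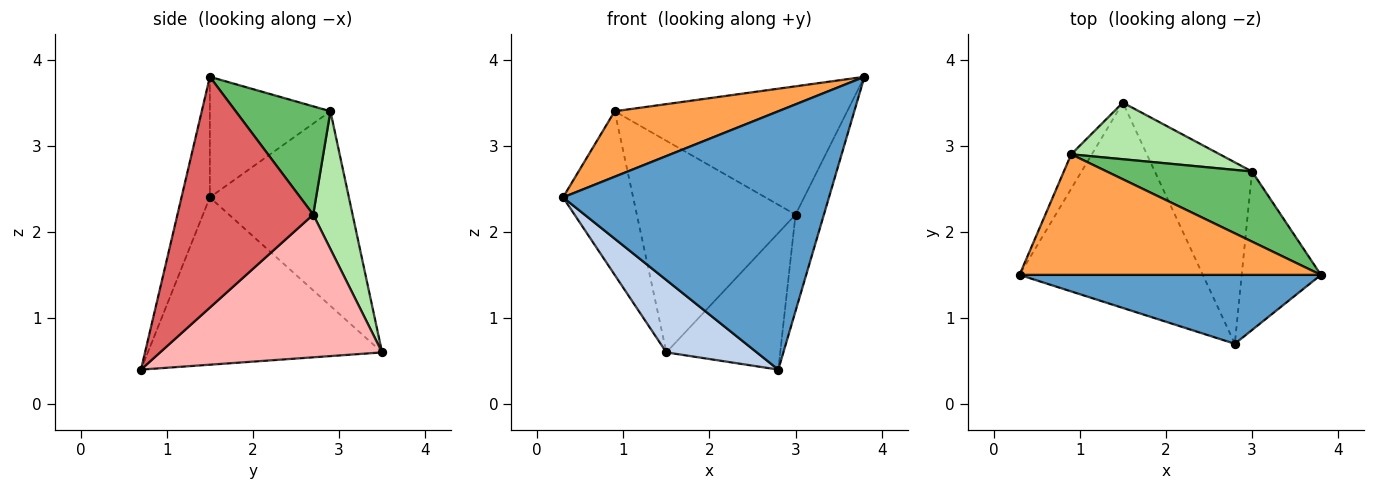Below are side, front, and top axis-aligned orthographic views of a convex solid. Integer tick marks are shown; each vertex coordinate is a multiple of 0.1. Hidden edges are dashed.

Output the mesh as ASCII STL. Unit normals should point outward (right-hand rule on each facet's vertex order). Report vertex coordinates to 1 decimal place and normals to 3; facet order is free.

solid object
 facet normal -0.103 -0.961 0.256
  outer loop
   vertex 2.8 0.7 0.4
   vertex 3.8 1.5 3.8
   vertex 0.3 1.5 2.4
  endloop
 endfacet
 facet normal -0.652 -0.252 -0.715
  outer loop
   vertex 2.8 0.7 0.4
   vertex 0.3 1.5 2.4
   vertex 1.5 3.5 0.6
  endloop
 endfacet
 facet normal -0.332 -0.450 0.829
  outer loop
   vertex 0.9 2.9 3.4
   vertex 0.3 1.5 2.4
   vertex 3.8 1.5 3.8
  endloop
 endfacet
 facet normal -0.889 0.448 -0.094
  outer loop
   vertex 0.9 2.9 3.4
   vertex 1.5 3.5 0.6
   vertex 0.3 1.5 2.4
  endloop
 endfacet
 facet normal 0.337 0.826 0.451
  outer loop
   vertex 3.0 2.7 2.2
   vertex 0.9 2.9 3.4
   vertex 3.8 1.5 3.8
  endloop
 endfacet
 facet normal 0.233 0.939 0.251
  outer loop
   vertex 3.0 2.7 2.2
   vertex 1.5 3.5 0.6
   vertex 0.9 2.9 3.4
  endloop
 endfacet
 facet normal 0.928 0.194 -0.319
  outer loop
   vertex 3.0 2.7 2.2
   vertex 3.8 1.5 3.8
   vertex 2.8 0.7 0.4
  endloop
 endfacet
 facet normal 0.761 0.390 -0.518
  outer loop
   vertex 3.0 2.7 2.2
   vertex 2.8 0.7 0.4
   vertex 1.5 3.5 0.6
  endloop
 endfacet
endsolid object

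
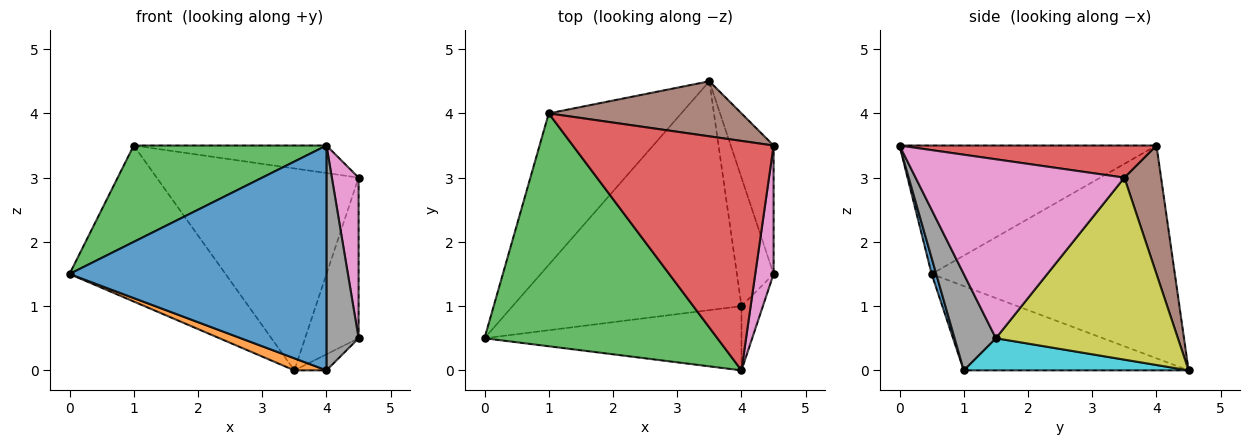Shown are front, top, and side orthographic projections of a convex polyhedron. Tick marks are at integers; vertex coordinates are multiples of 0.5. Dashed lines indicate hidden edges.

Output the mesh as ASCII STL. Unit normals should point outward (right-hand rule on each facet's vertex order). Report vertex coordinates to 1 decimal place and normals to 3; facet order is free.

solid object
 facet normal 0.017 -0.961 -0.275
  outer loop
   vertex 4.0 1.0 0.0
   vertex 4.0 0.0 3.5
   vertex 0.0 0.5 1.5
  endloop
 endfacet
 facet normal -0.345 -0.049 -0.937
  outer loop
   vertex 3.5 4.5 0.0
   vertex 4.0 1.0 0.0
   vertex 0.0 0.5 1.5
  endloop
 endfacet
 facet normal -0.454 -0.341 0.823
  outer loop
   vertex 1.0 4.0 3.5
   vertex 0.0 0.5 1.5
   vertex 4.0 0.0 3.5
  endloop
 endfacet
 facet normal 0.157 0.118 0.981
  outer loop
   vertex 1.0 4.0 3.5
   vertex 4.0 0.0 3.5
   vertex 4.5 3.5 3.0
  endloop
 endfacet
 facet normal -0.746 0.478 -0.464
  outer loop
   vertex 1.0 4.0 3.5
   vertex 3.5 4.5 0.0
   vertex 0.0 0.5 1.5
  endloop
 endfacet
 facet normal 0.173 0.950 0.259
  outer loop
   vertex 1.0 4.0 3.5
   vertex 4.5 3.5 3.0
   vertex 3.5 4.5 0.0
  endloop
 endfacet
 facet normal 0.987 -0.127 0.101
  outer loop
   vertex 4.5 1.5 0.5
   vertex 4.5 3.5 3.0
   vertex 4.0 0.0 3.5
  endloop
 endfacet
 facet normal 0.777 -0.605 -0.173
  outer loop
   vertex 4.5 1.5 0.5
   vertex 4.0 0.0 3.5
   vertex 4.0 1.0 0.0
  endloop
 endfacet
 facet normal 0.936 0.275 -0.220
  outer loop
   vertex 4.5 1.5 0.5
   vertex 3.5 4.5 0.0
   vertex 4.5 3.5 3.0
  endloop
 endfacet
 facet normal 0.656 0.094 -0.749
  outer loop
   vertex 4.5 1.5 0.5
   vertex 4.0 1.0 0.0
   vertex 3.5 4.5 0.0
  endloop
 endfacet
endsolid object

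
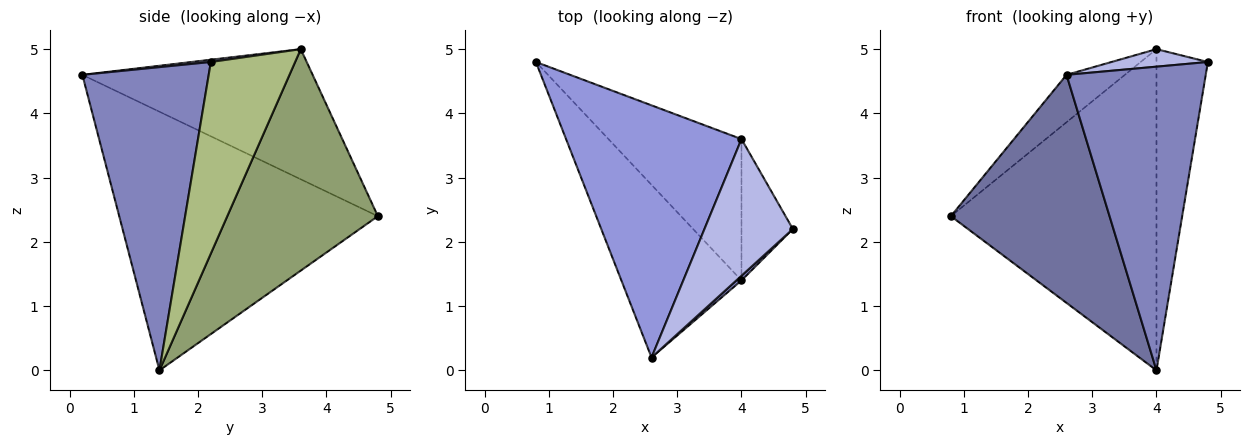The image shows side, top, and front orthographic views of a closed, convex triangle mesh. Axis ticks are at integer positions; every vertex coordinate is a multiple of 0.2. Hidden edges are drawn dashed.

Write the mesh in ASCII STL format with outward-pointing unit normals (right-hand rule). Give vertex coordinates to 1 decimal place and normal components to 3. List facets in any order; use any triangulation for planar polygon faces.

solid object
 facet normal -0.793 -0.486 -0.368
  outer loop
   vertex 4.0 1.4 0.0
   vertex 2.6 0.2 4.6
   vertex 0.8 4.8 2.4
  endloop
 endfacet
 facet normal 0.672 -0.740 0.011
  outer loop
   vertex 4.0 1.4 0.0
   vertex 4.8 2.2 4.8
   vertex 2.6 0.2 4.6
  endloop
 endfacet
 facet normal -0.589 0.149 0.794
  outer loop
   vertex 4.0 3.6 5.0
   vertex 0.8 4.8 2.4
   vertex 2.6 0.2 4.6
  endloop
 endfacet
 facet normal 0.025 -0.127 0.992
  outer loop
   vertex 4.0 3.6 5.0
   vertex 2.6 0.2 4.6
   vertex 4.8 2.2 4.8
  endloop
 endfacet
 facet normal 0.557 0.760 -0.335
  outer loop
   vertex 4.0 3.6 5.0
   vertex 4.0 1.4 0.0
   vertex 0.8 4.8 2.4
  endloop
 endfacet
 facet normal 0.832 0.507 -0.223
  outer loop
   vertex 4.0 3.6 5.0
   vertex 4.8 2.2 4.8
   vertex 4.0 1.4 0.0
  endloop
 endfacet
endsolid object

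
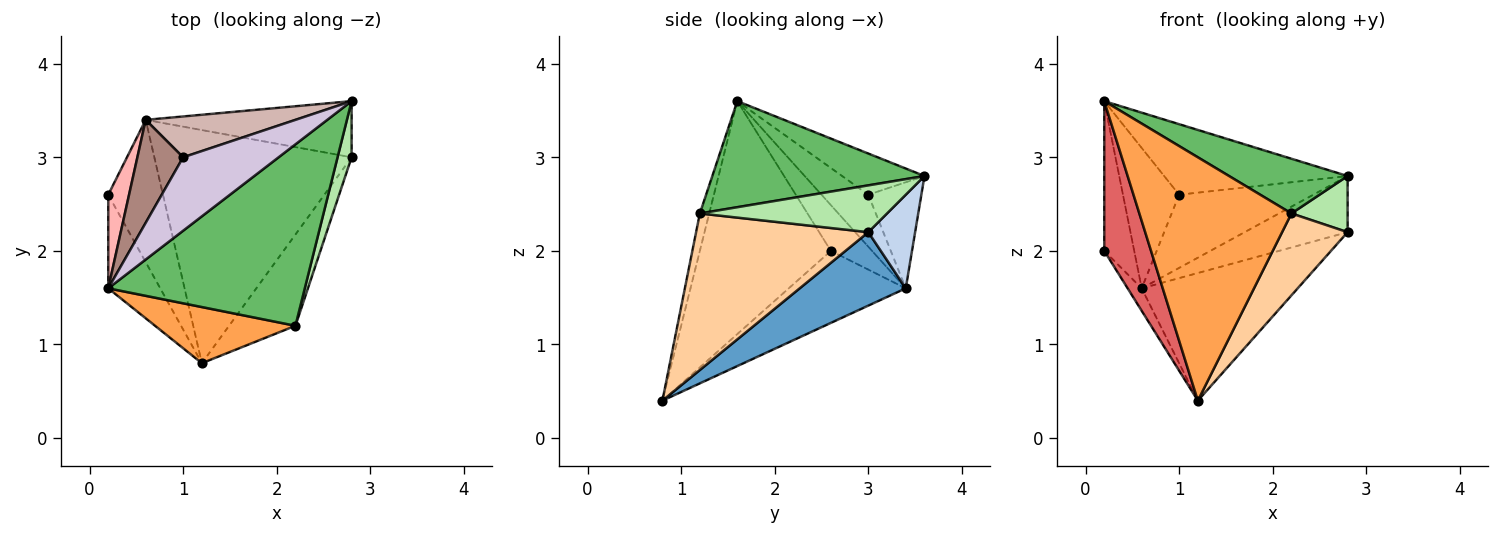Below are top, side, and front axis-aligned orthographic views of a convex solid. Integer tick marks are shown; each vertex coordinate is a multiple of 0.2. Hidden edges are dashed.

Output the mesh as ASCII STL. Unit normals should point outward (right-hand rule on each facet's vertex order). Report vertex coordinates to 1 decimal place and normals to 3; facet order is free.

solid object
 facet normal 0.310 0.456 -0.834
  outer loop
   vertex 0.6 3.4 1.6
   vertex 2.8 3.0 2.2
   vertex 1.2 0.8 0.4
  endloop
 endfacet
 facet normal 0.306 0.673 -0.673
  outer loop
   vertex 0.6 3.4 1.6
   vertex 2.8 3.6 2.8
   vertex 2.8 3.0 2.2
  endloop
 endfacet
 facet normal -0.060 -0.973 0.224
  outer loop
   vertex 2.2 1.2 2.4
   vertex 0.2 1.6 3.6
   vertex 1.2 0.8 0.4
  endloop
 endfacet
 facet normal 0.869 -0.331 -0.368
  outer loop
   vertex 2.2 1.2 2.4
   vertex 1.2 0.8 0.4
   vertex 2.8 3.0 2.2
  endloop
 endfacet
 facet normal 0.459 -0.257 0.851
  outer loop
   vertex 2.2 1.2 2.4
   vertex 2.8 3.6 2.8
   vertex 0.2 1.6 3.6
  endloop
 endfacet
 facet normal 0.921 -0.276 0.276
  outer loop
   vertex 2.2 1.2 2.4
   vertex 2.8 3.0 2.2
   vertex 2.8 3.6 2.8
  endloop
 endfacet
 facet normal -0.922 -0.329 -0.206
  outer loop
   vertex 0.2 2.6 2.0
   vertex 1.2 0.8 0.4
   vertex 0.2 1.6 3.6
  endloop
 endfacet
 facet normal -0.759 0.552 0.345
  outer loop
   vertex 0.2 2.6 2.0
   vertex 0.2 1.6 3.6
   vertex 0.6 3.4 1.6
  endloop
 endfacet
 facet normal -0.793 0.095 -0.602
  outer loop
   vertex 0.2 2.6 2.0
   vertex 0.6 3.4 1.6
   vertex 1.2 0.8 0.4
  endloop
 endfacet
 facet normal -0.297 0.662 0.689
  outer loop
   vertex 1.0 3.0 2.6
   vertex 0.2 1.6 3.6
   vertex 2.8 3.6 2.8
  endloop
 endfacet
 facet normal -0.558 0.669 0.491
  outer loop
   vertex 1.0 3.0 2.6
   vertex 0.6 3.4 1.6
   vertex 0.2 1.6 3.6
  endloop
 endfacet
 facet normal -0.326 0.825 0.461
  outer loop
   vertex 1.0 3.0 2.6
   vertex 2.8 3.6 2.8
   vertex 0.6 3.4 1.6
  endloop
 endfacet
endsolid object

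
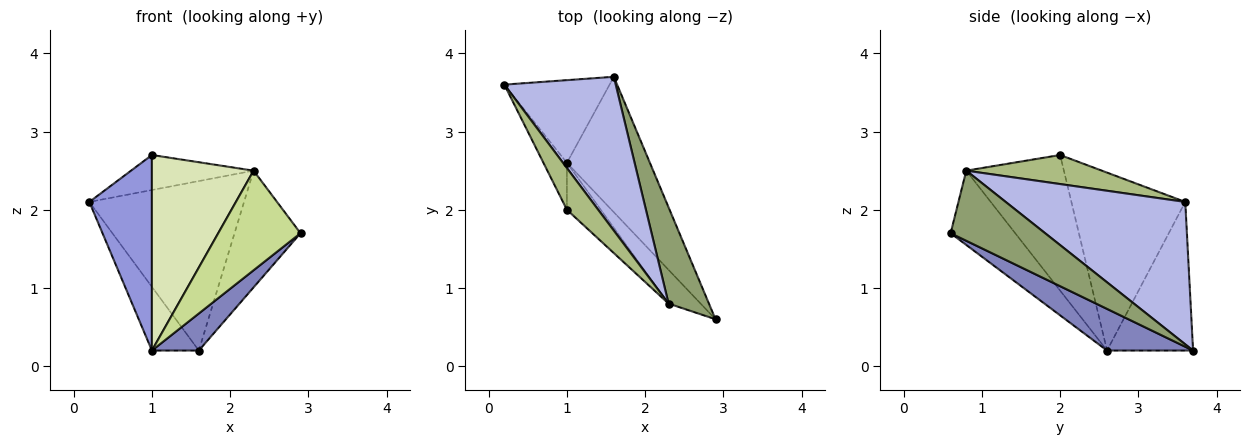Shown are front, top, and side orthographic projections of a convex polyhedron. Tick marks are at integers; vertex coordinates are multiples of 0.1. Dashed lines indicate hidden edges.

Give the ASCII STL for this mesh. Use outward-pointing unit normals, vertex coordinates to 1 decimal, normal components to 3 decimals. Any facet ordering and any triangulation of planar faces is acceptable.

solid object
 facet normal -0.746 0.407 -0.528
  outer loop
   vertex 1.0 2.6 0.2
   vertex 0.2 3.6 2.1
   vertex 1.6 3.7 0.2
  endloop
 endfacet
 facet normal 0.435 -0.238 -0.868
  outer loop
   vertex 1.0 2.6 0.2
   vertex 1.6 3.7 0.2
   vertex 2.9 0.6 1.7
  endloop
 endfacet
 facet normal -0.871 -0.478 -0.115
  outer loop
   vertex 1.0 2.0 2.7
   vertex 0.2 3.6 2.1
   vertex 1.0 2.6 0.2
  endloop
 endfacet
 facet normal 0.652 0.562 0.510
  outer loop
   vertex 2.3 0.8 2.5
   vertex 1.6 3.7 0.2
   vertex 0.2 3.6 2.1
  endloop
 endfacet
 facet normal 0.742 0.518 0.427
  outer loop
   vertex 2.3 0.8 2.5
   vertex 2.9 0.6 1.7
   vertex 1.6 3.7 0.2
  endloop
 endfacet
 facet normal 0.580 0.524 0.624
  outer loop
   vertex 2.3 0.8 2.5
   vertex 0.2 3.6 2.1
   vertex 1.0 2.0 2.7
  endloop
 endfacet
 facet normal -0.597 -0.760 -0.258
  outer loop
   vertex 2.3 0.8 2.5
   vertex 1.0 2.6 0.2
   vertex 2.9 0.6 1.7
  endloop
 endfacet
 facet normal -0.682 -0.711 -0.171
  outer loop
   vertex 2.3 0.8 2.5
   vertex 1.0 2.0 2.7
   vertex 1.0 2.6 0.2
  endloop
 endfacet
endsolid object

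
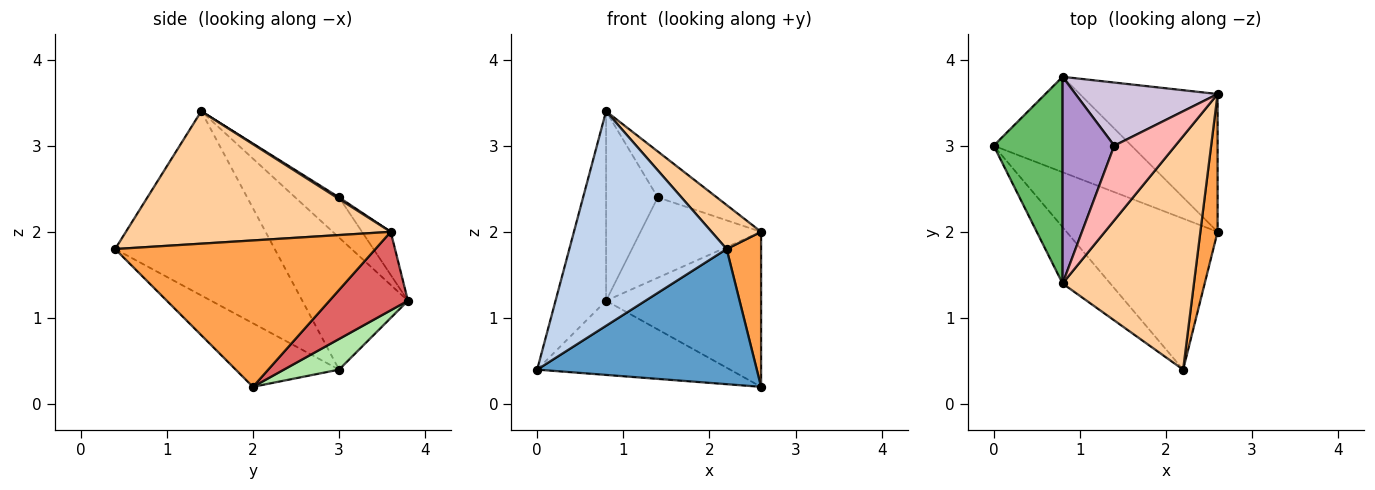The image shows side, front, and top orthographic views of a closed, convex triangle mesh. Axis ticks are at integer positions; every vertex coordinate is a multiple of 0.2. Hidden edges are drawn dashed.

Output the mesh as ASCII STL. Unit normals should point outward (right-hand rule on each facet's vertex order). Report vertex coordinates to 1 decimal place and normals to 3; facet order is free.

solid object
 facet normal -0.299 -0.636 -0.711
  outer loop
   vertex 2.2 0.4 1.8
   vertex 0.0 3.0 0.4
   vertex 2.6 2.0 0.2
  endloop
 endfacet
 facet normal -0.700 -0.690 -0.181
  outer loop
   vertex 0.8 1.4 3.4
   vertex 0.0 3.0 0.4
   vertex 2.2 0.4 1.8
  endloop
 endfacet
 facet normal 0.985 -0.130 0.116
  outer loop
   vertex 2.6 3.6 2.0
   vertex 2.2 0.4 1.8
   vertex 2.6 2.0 0.2
  endloop
 endfacet
 facet normal 0.704 -0.132 0.698
  outer loop
   vertex 2.6 3.6 2.0
   vertex 0.8 1.4 3.4
   vertex 2.2 0.4 1.8
  endloop
 endfacet
 facet normal -0.816 0.390 0.426
  outer loop
   vertex 0.8 3.8 1.2
   vertex 0.0 3.0 0.4
   vertex 0.8 1.4 3.4
  endloop
 endfacet
 facet normal 0.173 0.605 -0.777
  outer loop
   vertex 0.8 3.8 1.2
   vertex 2.6 2.0 0.2
   vertex 0.0 3.0 0.4
  endloop
 endfacet
 facet normal 0.354 0.699 -0.621
  outer loop
   vertex 0.8 3.8 1.2
   vertex 2.6 3.6 2.0
   vertex 2.6 2.0 0.2
  endloop
 endfacet
 facet normal 0.022 0.524 0.851
  outer loop
   vertex 1.4 3.0 2.4
   vertex 0.8 1.4 3.4
   vertex 2.6 3.6 2.0
  endloop
 endfacet
 facet normal -0.497 0.586 0.640
  outer loop
   vertex 1.4 3.0 2.4
   vertex 0.8 3.8 1.2
   vertex 0.8 1.4 3.4
  endloop
 endfacet
 facet normal -0.184 0.773 0.607
  outer loop
   vertex 1.4 3.0 2.4
   vertex 2.6 3.6 2.0
   vertex 0.8 3.8 1.2
  endloop
 endfacet
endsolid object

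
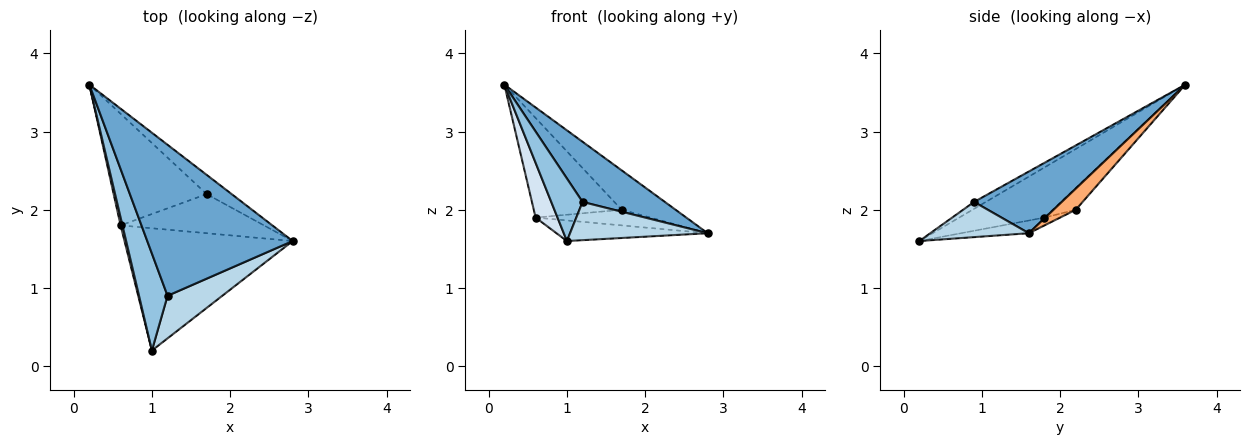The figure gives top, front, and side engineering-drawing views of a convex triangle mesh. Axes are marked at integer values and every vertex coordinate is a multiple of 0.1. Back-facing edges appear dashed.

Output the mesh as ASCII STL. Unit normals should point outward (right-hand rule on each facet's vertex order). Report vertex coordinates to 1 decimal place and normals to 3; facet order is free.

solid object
 facet normal 0.367 -0.344 0.864
  outer loop
   vertex 1.2 0.9 2.1
   vertex 2.8 1.6 1.7
   vertex 0.2 3.6 3.6
  endloop
 endfacet
 facet normal -0.199 -0.531 0.823
  outer loop
   vertex 1.2 0.9 2.1
   vertex 0.2 3.6 3.6
   vertex 1.0 0.2 1.6
  endloop
 endfacet
 facet normal 0.431 -0.603 0.671
  outer loop
   vertex 1.2 0.9 2.1
   vertex 1.0 0.2 1.6
   vertex 2.8 1.6 1.7
  endloop
 endfacet
 facet normal -0.968 -0.249 0.036
  outer loop
   vertex 0.6 1.8 1.9
   vertex 1.0 0.2 1.6
   vertex 0.2 3.6 3.6
  endloop
 endfacet
 facet normal -0.074 0.166 -0.983
  outer loop
   vertex 0.6 1.8 1.9
   vertex 2.8 1.6 1.7
   vertex 1.0 0.2 1.6
  endloop
 endfacet
 facet normal 0.347 0.843 -0.412
  outer loop
   vertex 1.7 2.2 2.0
   vertex 0.2 3.6 3.6
   vertex 2.8 1.6 1.7
  endloop
 endfacet
 facet normal -0.172 0.656 -0.735
  outer loop
   vertex 1.7 2.2 2.0
   vertex 0.6 1.8 1.9
   vertex 0.2 3.6 3.6
  endloop
 endfacet
 facet normal -0.051 0.371 -0.927
  outer loop
   vertex 1.7 2.2 2.0
   vertex 2.8 1.6 1.7
   vertex 0.6 1.8 1.9
  endloop
 endfacet
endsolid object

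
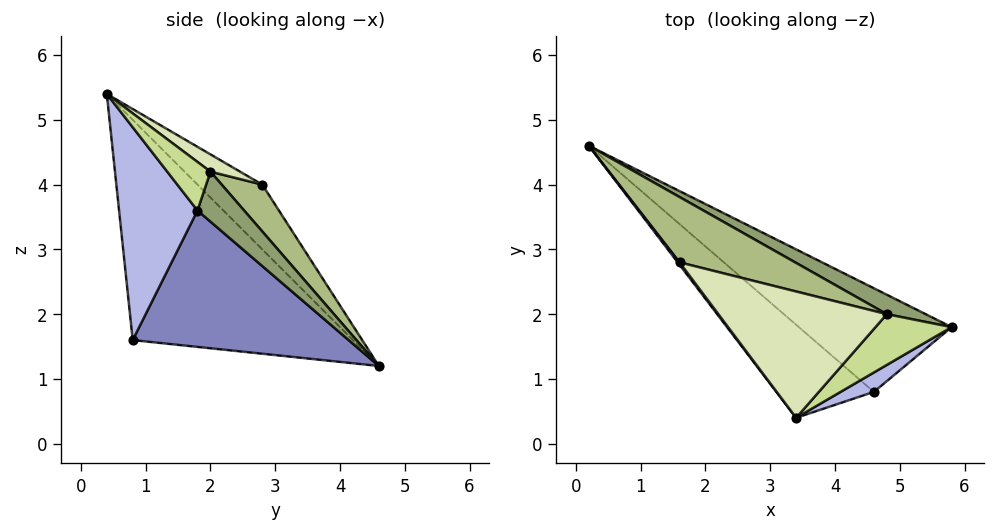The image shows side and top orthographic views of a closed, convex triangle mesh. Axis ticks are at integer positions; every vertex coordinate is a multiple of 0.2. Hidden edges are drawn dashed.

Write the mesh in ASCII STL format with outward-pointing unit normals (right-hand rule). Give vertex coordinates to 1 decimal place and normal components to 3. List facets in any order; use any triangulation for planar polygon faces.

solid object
 facet normal -0.806 -0.591 0.023
  outer loop
   vertex 1.6 2.8 4.0
   vertex 0.2 4.6 1.2
   vertex 3.4 0.4 5.4
  endloop
 endfacet
 facet normal 0.548 0.569 -0.613
  outer loop
   vertex 4.6 0.8 1.6
   vertex 0.2 4.6 1.2
   vertex 5.8 1.8 3.6
  endloop
 endfacet
 facet normal -0.615 -0.740 -0.272
  outer loop
   vertex 4.6 0.8 1.6
   vertex 3.4 0.4 5.4
   vertex 0.2 4.6 1.2
  endloop
 endfacet
 facet normal 0.549 -0.831 0.086
  outer loop
   vertex 4.6 0.8 1.6
   vertex 5.8 1.8 3.6
   vertex 3.4 0.4 5.4
  endloop
 endfacet
 facet normal 0.339 0.903 0.263
  outer loop
   vertex 4.8 2.0 4.2
   vertex 5.8 1.8 3.6
   vertex 0.2 4.6 1.2
  endloop
 endfacet
 facet normal 0.188 0.866 0.463
  outer loop
   vertex 4.8 2.0 4.2
   vertex 0.2 4.6 1.2
   vertex 1.6 2.8 4.0
  endloop
 endfacet
 facet normal 0.531 0.159 0.832
  outer loop
   vertex 4.8 2.0 4.2
   vertex 3.4 0.4 5.4
   vertex 5.8 1.8 3.6
  endloop
 endfacet
 facet normal 0.085 0.549 0.831
  outer loop
   vertex 4.8 2.0 4.2
   vertex 1.6 2.8 4.0
   vertex 3.4 0.4 5.4
  endloop
 endfacet
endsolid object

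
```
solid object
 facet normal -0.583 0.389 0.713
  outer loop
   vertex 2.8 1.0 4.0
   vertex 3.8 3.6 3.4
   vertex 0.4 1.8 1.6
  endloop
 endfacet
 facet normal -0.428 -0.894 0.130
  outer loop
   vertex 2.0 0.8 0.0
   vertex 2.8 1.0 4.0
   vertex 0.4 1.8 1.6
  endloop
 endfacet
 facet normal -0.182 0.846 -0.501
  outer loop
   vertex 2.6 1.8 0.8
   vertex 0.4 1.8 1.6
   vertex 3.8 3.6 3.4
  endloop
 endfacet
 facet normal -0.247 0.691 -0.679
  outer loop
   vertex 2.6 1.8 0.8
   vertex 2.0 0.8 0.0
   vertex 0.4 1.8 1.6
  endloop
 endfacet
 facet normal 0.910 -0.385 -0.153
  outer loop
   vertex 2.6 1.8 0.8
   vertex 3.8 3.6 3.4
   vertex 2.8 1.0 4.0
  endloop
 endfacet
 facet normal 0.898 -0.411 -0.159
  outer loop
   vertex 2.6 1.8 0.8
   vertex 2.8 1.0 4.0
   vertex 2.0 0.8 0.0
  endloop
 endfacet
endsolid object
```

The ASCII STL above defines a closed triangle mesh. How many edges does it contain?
9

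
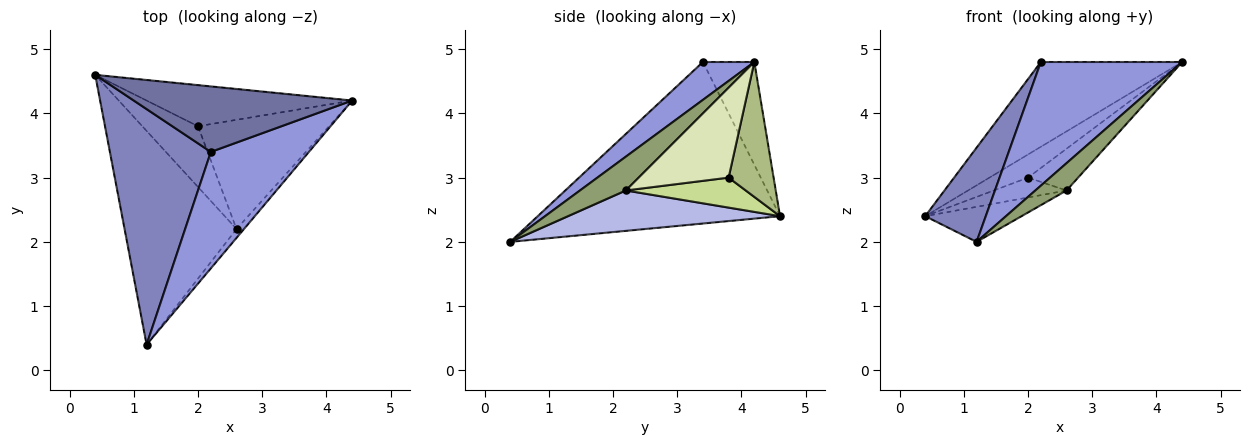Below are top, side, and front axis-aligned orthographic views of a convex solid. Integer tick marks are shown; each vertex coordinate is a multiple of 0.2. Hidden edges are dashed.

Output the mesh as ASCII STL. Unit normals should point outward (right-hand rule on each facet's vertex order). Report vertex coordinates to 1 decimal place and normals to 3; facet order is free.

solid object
 facet normal -0.277 0.760 0.588
  outer loop
   vertex 2.2 3.4 4.8
   vertex 4.4 4.2 4.8
   vertex 0.4 4.6 2.4
  endloop
 endfacet
 facet normal -0.830 -0.207 0.518
  outer loop
   vertex 2.2 3.4 4.8
   vertex 0.4 4.6 2.4
   vertex 1.2 0.4 2.0
  endloop
 endfacet
 facet normal 0.256 -0.704 0.663
  outer loop
   vertex 2.2 3.4 4.8
   vertex 1.2 0.4 2.0
   vertex 4.4 4.2 4.8
  endloop
 endfacet
 facet normal 0.335 0.152 -0.930
  outer loop
   vertex 2.6 2.2 2.8
   vertex 1.2 0.4 2.0
   vertex 0.4 4.6 2.4
  endloop
 endfacet
 facet normal 0.814 -0.553 -0.179
  outer loop
   vertex 2.6 2.2 2.8
   vertex 4.4 4.2 4.8
   vertex 1.2 0.4 2.0
  endloop
 endfacet
 facet normal 0.496 0.426 -0.757
  outer loop
   vertex 2.0 3.8 3.0
   vertex 0.4 4.6 2.4
   vertex 4.4 4.2 4.8
  endloop
 endfacet
 facet normal 0.456 0.277 -0.846
  outer loop
   vertex 2.0 3.8 3.0
   vertex 2.6 2.2 2.8
   vertex 0.4 4.6 2.4
  endloop
 endfacet
 facet normal 0.540 0.301 -0.786
  outer loop
   vertex 2.0 3.8 3.0
   vertex 4.4 4.2 4.8
   vertex 2.6 2.2 2.8
  endloop
 endfacet
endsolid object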